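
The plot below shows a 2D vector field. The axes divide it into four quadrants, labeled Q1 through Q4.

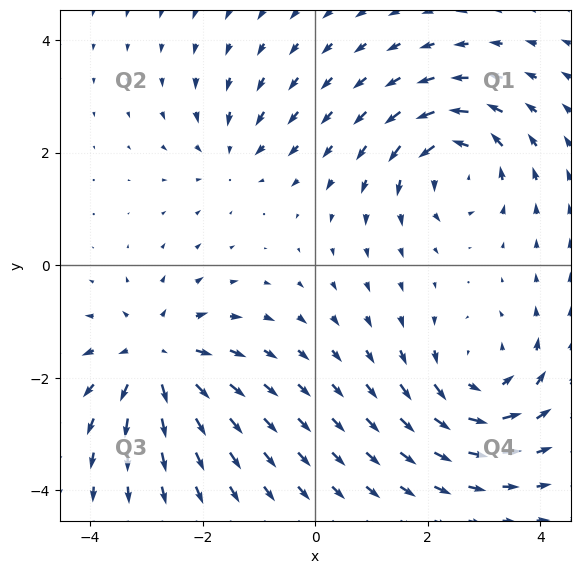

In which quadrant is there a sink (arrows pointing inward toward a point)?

Q2

The sink sits at approximately (-1.5, 2.0), which lies in quadrant Q2. The divergence there is about -3, negative as expected for a sink.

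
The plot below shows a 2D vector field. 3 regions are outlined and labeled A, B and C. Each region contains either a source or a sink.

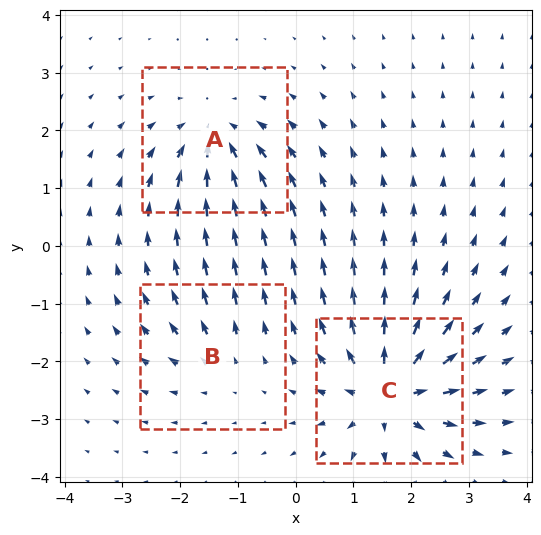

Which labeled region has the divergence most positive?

Divergence at each region's feature centre — A: about -4, B: about +2, C: about +6. Region C is most positive.

C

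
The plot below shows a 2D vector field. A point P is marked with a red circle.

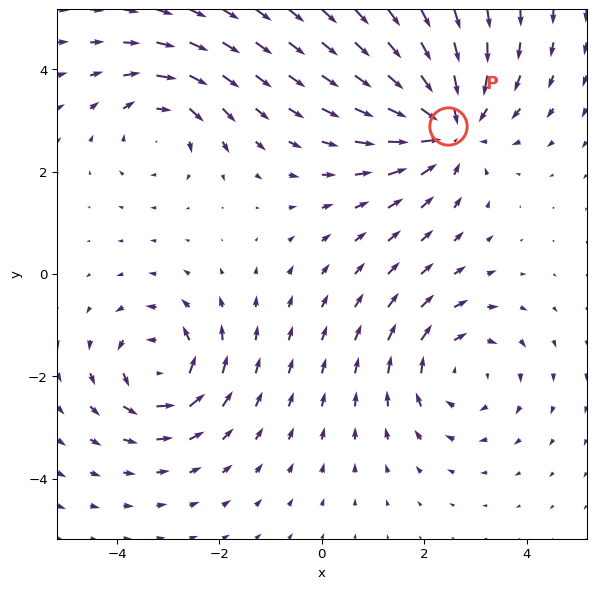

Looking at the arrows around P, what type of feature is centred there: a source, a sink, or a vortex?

At P (2.5, 2.9) the arrows converge inward. Divergence about -4, curl ≈0 — negative divergence with near-zero curl is a sink.

sink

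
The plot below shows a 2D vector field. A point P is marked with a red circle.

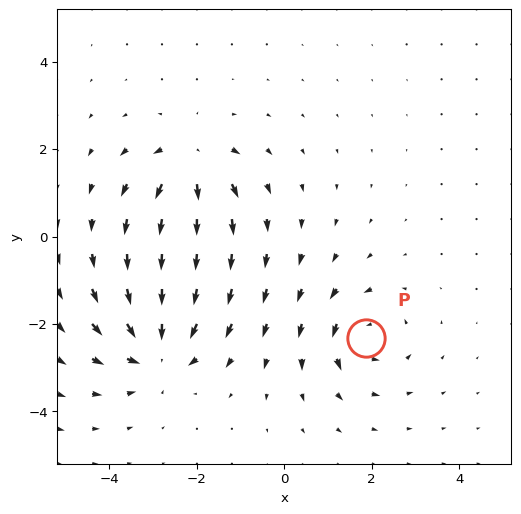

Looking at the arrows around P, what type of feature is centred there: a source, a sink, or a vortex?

vortex

At P (1.9, -2.3) the arrows circulate counterclockwise. Divergence ≈0, curl about +5 — near-zero divergence with nonzero curl is a vortex.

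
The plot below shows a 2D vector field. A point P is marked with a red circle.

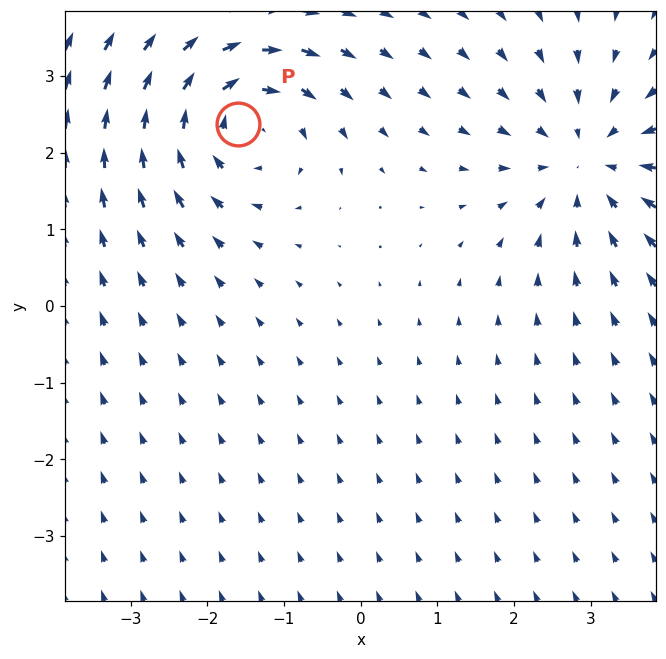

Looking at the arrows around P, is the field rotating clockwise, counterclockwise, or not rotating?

Near P at (-1.6, 2.4) the arrows circulate clockwise. The curl (z-component) there is about -5; negative curl means clockwise rotation.

clockwise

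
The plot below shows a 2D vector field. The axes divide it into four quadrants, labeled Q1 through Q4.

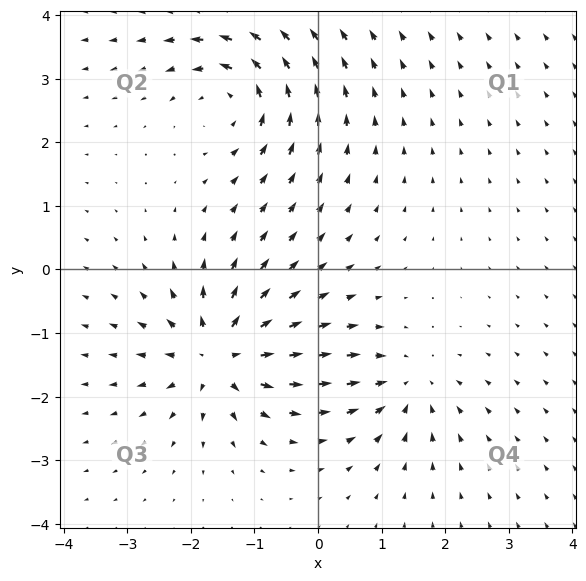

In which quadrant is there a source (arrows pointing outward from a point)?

Q3

The source sits at approximately (-1.6, -1.3), which lies in quadrant Q3. The divergence there is about +6, positive as expected for a source.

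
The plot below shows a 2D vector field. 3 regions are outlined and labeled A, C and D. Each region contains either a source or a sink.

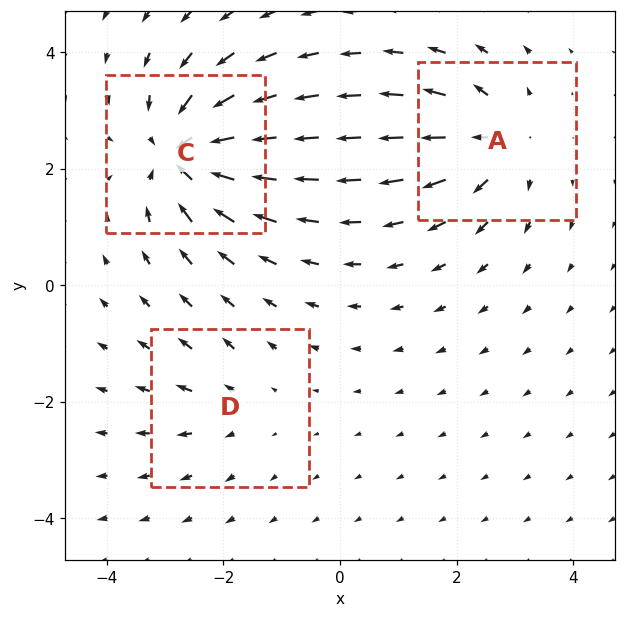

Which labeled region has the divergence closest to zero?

Divergence at each region's feature centre — A: about +4, C: about -6, D: about +2. Region D is closest to zero.

D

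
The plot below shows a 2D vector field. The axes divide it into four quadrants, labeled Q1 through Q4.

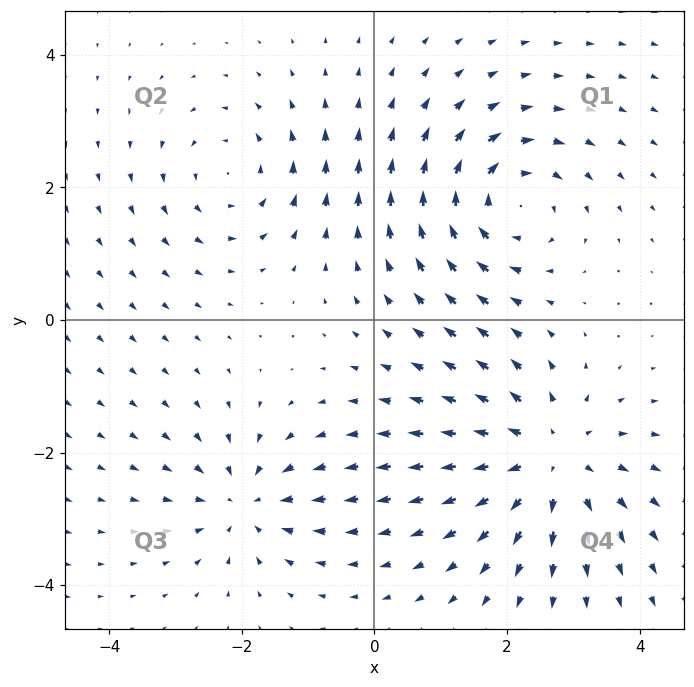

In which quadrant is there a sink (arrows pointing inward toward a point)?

The sink sits at approximately (-2.0, -2.8), which lies in quadrant Q3. The divergence there is about -4, negative as expected for a sink.

Q3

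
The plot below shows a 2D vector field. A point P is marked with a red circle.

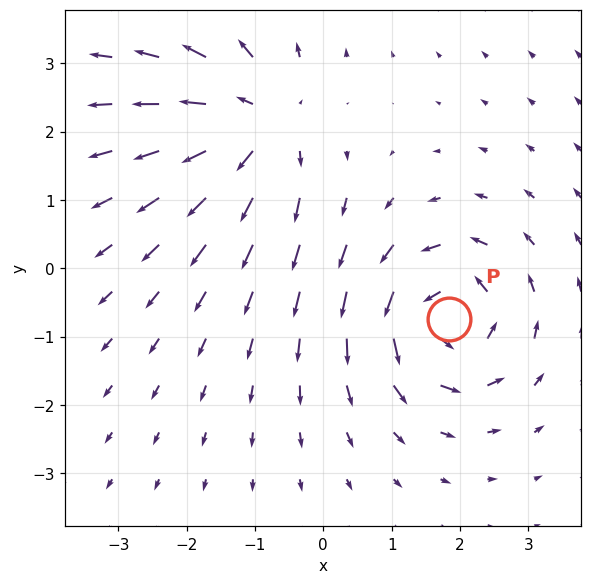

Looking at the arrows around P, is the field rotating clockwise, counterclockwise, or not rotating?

Near P at (1.8, -0.7) the arrows circulate counterclockwise. The curl (z-component) there is about +7; positive curl means counterclockwise rotation.

counterclockwise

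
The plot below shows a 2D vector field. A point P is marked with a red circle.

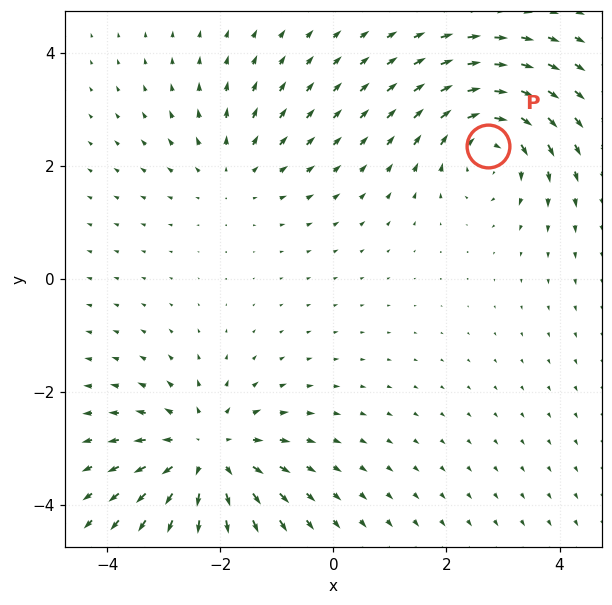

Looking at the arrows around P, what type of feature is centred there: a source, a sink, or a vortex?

vortex

At P (2.7, 2.3) the arrows circulate clockwise. Divergence ≈0, curl about -5 — near-zero divergence with nonzero curl is a vortex.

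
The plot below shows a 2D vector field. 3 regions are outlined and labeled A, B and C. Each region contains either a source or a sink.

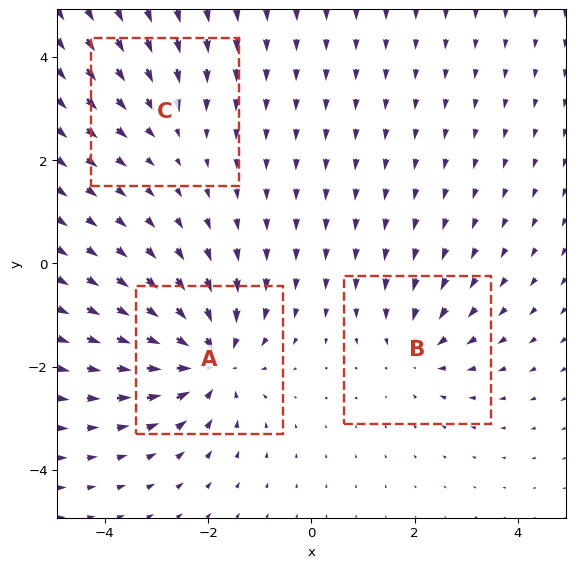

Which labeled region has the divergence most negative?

A

Divergence at each region's feature centre — A: about -5, B: about -3, C: about -2. Region A is most negative.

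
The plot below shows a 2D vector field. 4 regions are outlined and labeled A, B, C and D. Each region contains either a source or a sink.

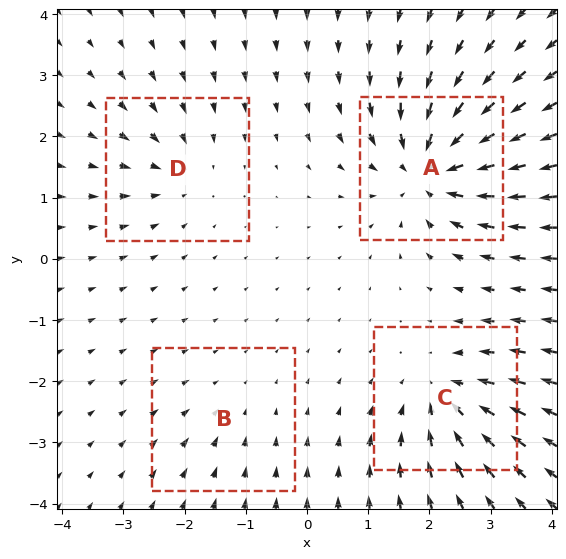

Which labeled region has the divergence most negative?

A

Divergence at each region's feature centre — A: about -8, B: about -2, C: about -6, D: about -4. Region A is most negative.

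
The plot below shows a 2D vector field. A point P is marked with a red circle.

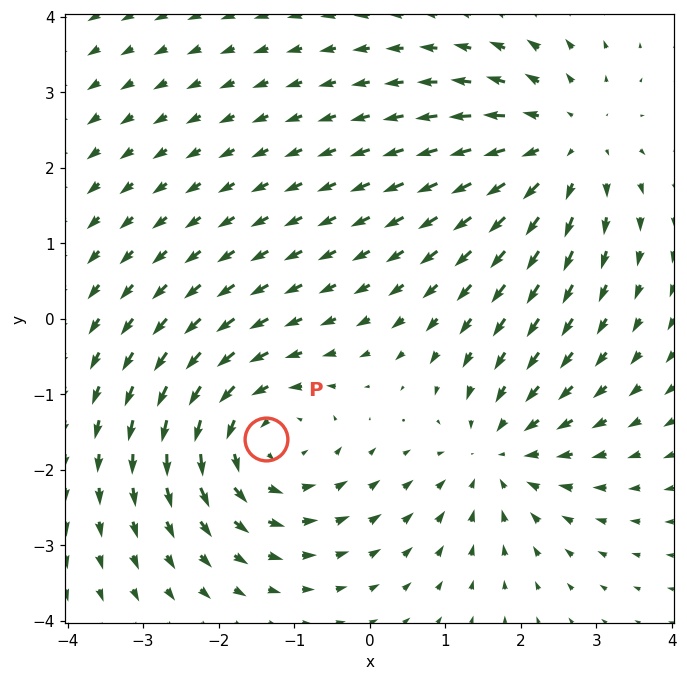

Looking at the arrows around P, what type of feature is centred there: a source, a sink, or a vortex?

vortex

At P (-1.4, -1.6) the arrows circulate counterclockwise. Divergence ≈0, curl about +4 — near-zero divergence with nonzero curl is a vortex.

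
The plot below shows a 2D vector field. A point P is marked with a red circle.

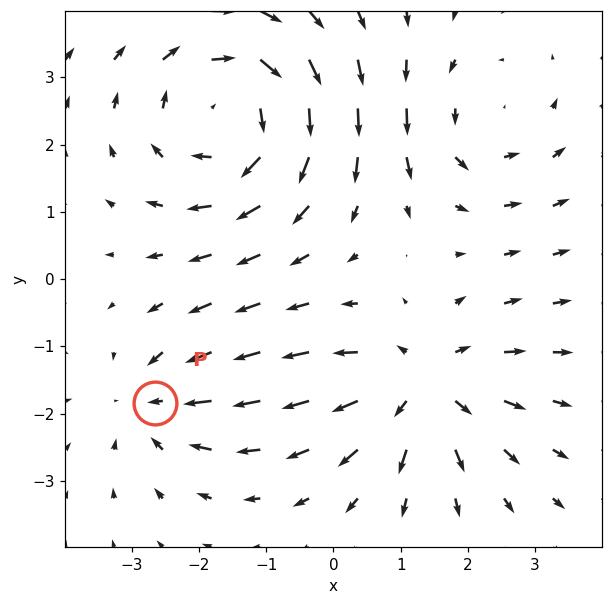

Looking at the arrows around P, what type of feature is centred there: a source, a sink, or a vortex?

sink

At P (-2.7, -1.8) the arrows converge inward. Divergence about -3, curl ≈0 — negative divergence with near-zero curl is a sink.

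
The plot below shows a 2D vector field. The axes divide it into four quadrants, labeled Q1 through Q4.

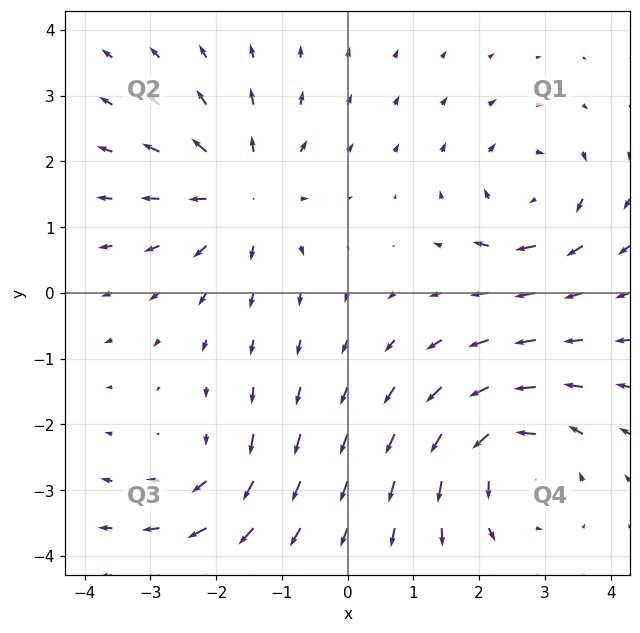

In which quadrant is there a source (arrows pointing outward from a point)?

The source sits at approximately (-1.6, 1.5), which lies in quadrant Q2. The divergence there is about +4, positive as expected for a source.

Q2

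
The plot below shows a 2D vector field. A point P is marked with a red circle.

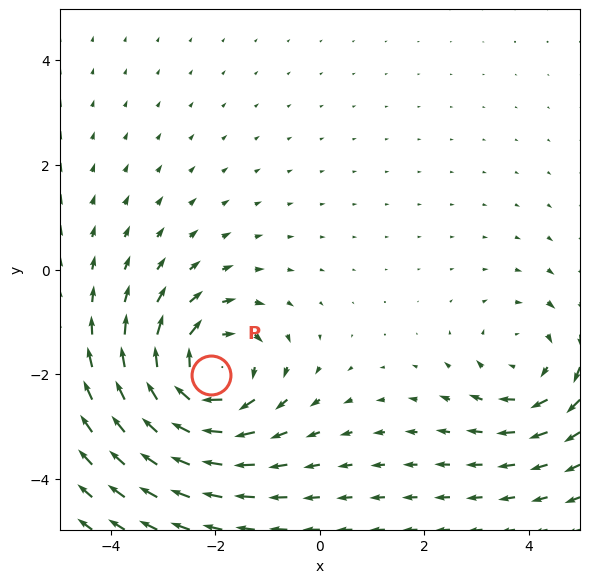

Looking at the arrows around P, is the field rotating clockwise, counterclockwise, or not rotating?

clockwise

Near P at (-2.1, -2.0) the arrows circulate clockwise. The curl (z-component) there is about -4; negative curl means clockwise rotation.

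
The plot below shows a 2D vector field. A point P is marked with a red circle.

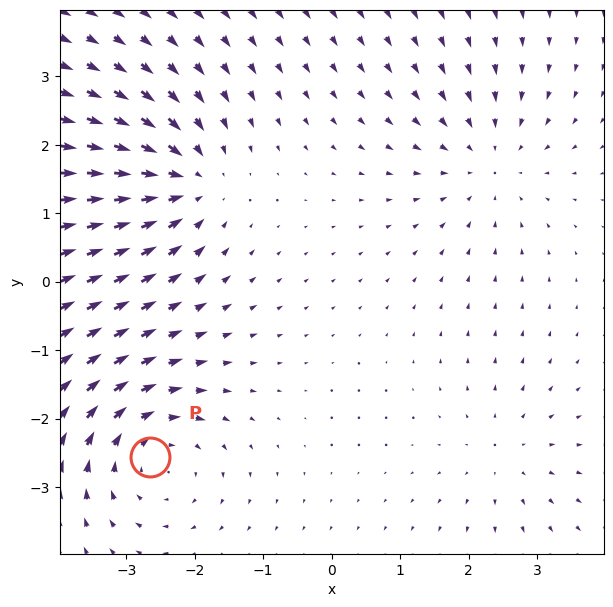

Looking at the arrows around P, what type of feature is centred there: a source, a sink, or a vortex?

At P (-2.7, -2.6) the arrows circulate clockwise. Divergence ≈0, curl about -4 — near-zero divergence with nonzero curl is a vortex.

vortex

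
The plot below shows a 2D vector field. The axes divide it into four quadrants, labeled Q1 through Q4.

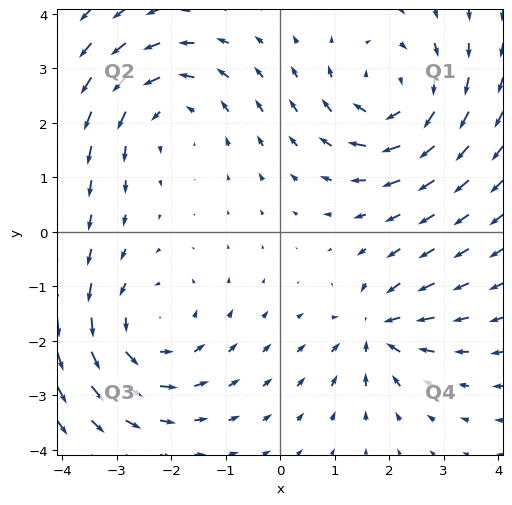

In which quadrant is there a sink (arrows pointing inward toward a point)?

The sink sits at approximately (1.8, -1.8), which lies in quadrant Q4. The divergence there is about -4, negative as expected for a sink.

Q4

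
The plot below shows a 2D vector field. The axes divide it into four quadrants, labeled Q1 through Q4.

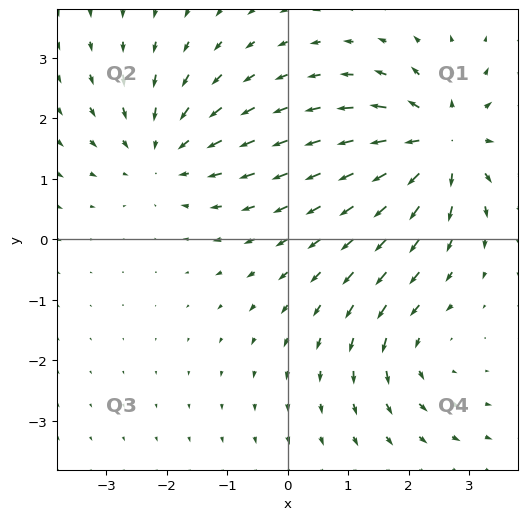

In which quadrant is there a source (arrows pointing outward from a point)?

Q1

The source sits at approximately (2.5, 1.6), which lies in quadrant Q1. The divergence there is about +5, positive as expected for a source.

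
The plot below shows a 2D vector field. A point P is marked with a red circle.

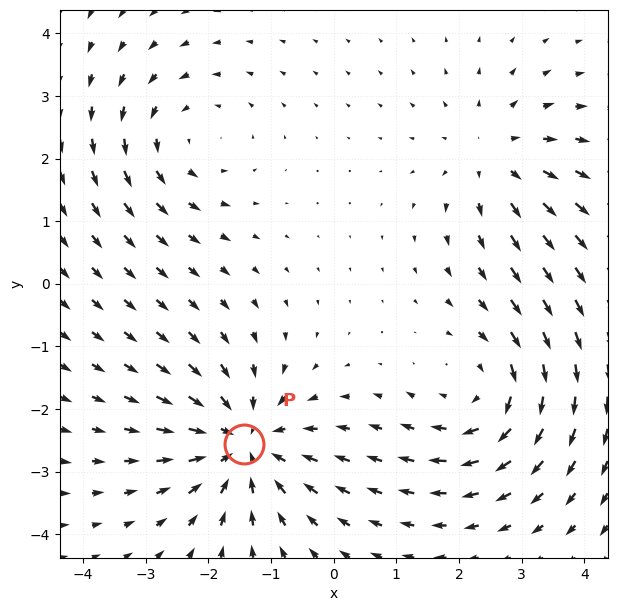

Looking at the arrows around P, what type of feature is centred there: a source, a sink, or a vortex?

sink

At P (-1.4, -2.6) the arrows converge inward. Divergence about -5, curl ≈0 — negative divergence with near-zero curl is a sink.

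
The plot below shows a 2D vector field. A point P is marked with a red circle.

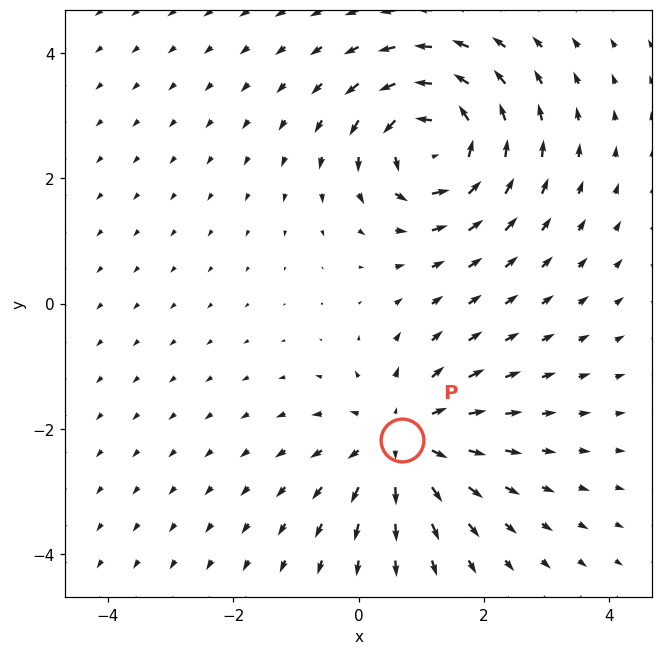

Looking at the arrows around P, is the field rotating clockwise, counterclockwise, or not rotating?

Near P at (0.7, -2.2) the arrows show no circulation. The curl there is ≈0.

not rotating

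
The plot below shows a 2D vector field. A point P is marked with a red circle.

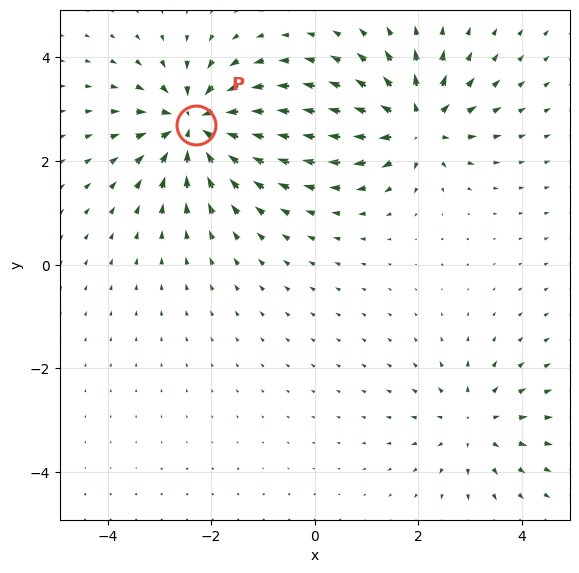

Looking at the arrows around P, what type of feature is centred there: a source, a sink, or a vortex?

At P (-2.3, 2.7) the arrows converge inward. Divergence about -7, curl ≈0 — negative divergence with near-zero curl is a sink.

sink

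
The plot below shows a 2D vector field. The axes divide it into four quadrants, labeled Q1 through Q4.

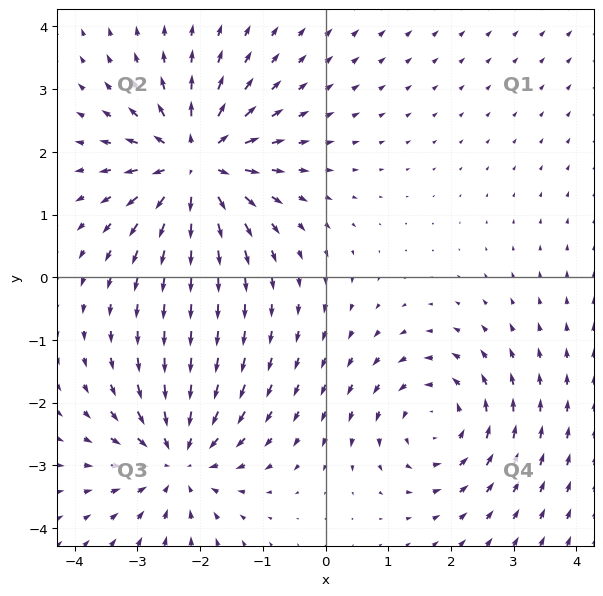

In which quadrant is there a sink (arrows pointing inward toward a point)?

The sink sits at approximately (-2.4, -2.9), which lies in quadrant Q3. The divergence there is about -4, negative as expected for a sink.

Q3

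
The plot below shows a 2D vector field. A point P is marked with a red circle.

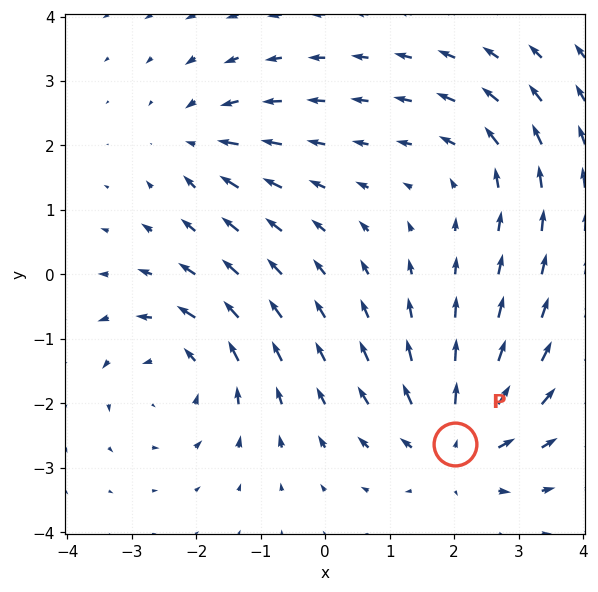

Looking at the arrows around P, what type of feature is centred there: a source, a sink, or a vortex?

At P (2.0, -2.6) the arrows spread outward. Divergence about +5, curl ≈0 — positive divergence with near-zero curl is a source.

source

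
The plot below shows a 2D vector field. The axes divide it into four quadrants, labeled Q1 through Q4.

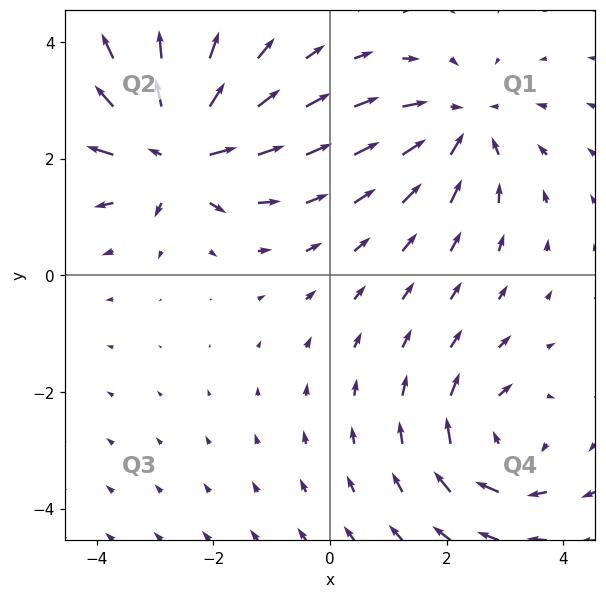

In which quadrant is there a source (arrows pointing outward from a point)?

Q2

The source sits at approximately (-2.6, 2.1), which lies in quadrant Q2. The divergence there is about +4, positive as expected for a source.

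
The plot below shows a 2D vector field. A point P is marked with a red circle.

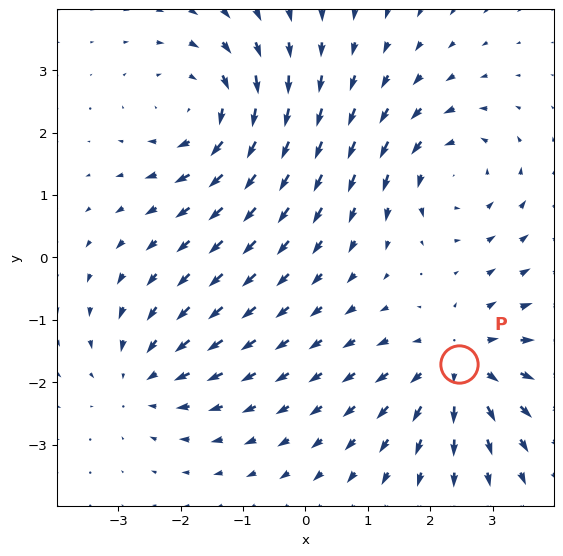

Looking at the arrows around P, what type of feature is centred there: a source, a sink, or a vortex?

source

At P (2.5, -1.7) the arrows spread outward. Divergence about +5, curl ≈0 — positive divergence with near-zero curl is a source.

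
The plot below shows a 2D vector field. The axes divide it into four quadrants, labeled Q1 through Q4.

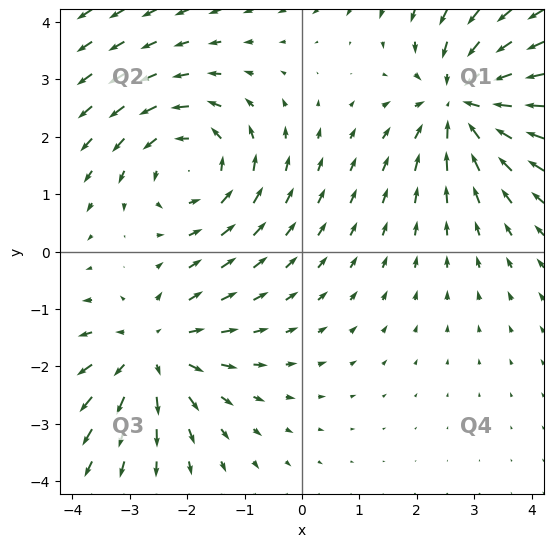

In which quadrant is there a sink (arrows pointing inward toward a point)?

Q1

The sink sits at approximately (2.8, 2.6), which lies in quadrant Q1. The divergence there is about -4, negative as expected for a sink.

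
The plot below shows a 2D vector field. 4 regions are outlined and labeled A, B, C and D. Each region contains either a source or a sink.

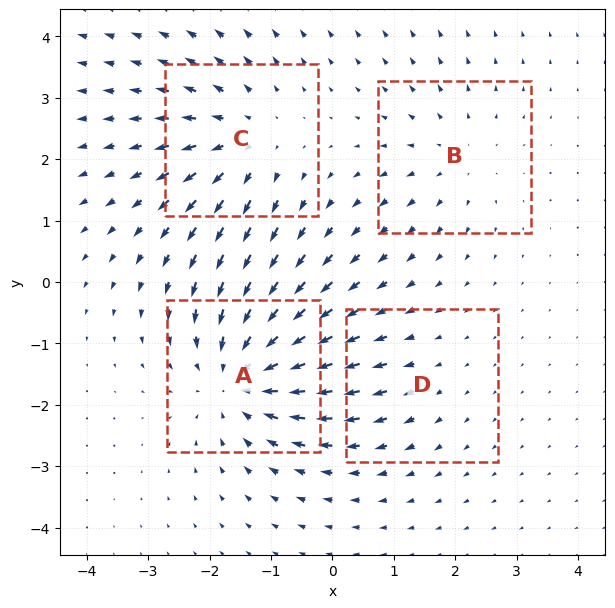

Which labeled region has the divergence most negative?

Divergence at each region's feature centre — A: about -6, B: about +3, C: about +4, D: about +2. Region A is most negative.

A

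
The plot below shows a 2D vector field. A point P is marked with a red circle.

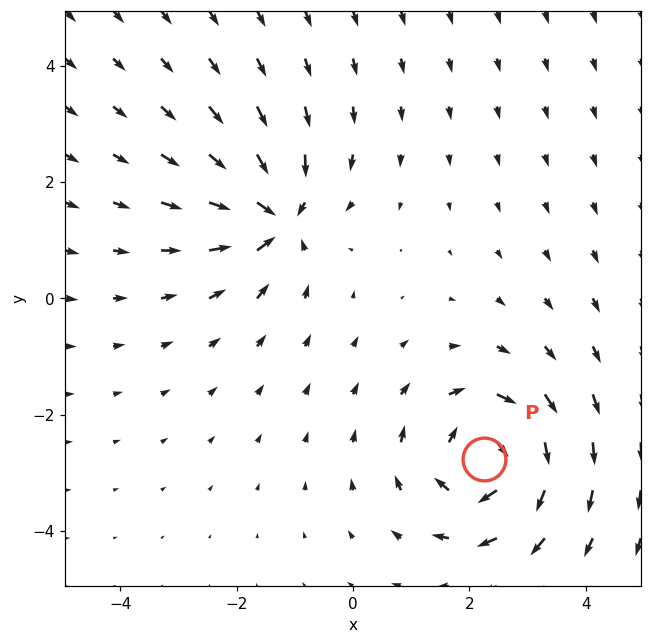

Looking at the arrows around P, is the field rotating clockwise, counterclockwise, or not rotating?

clockwise

Near P at (2.3, -2.8) the arrows circulate clockwise. The curl (z-component) there is about -5; negative curl means clockwise rotation.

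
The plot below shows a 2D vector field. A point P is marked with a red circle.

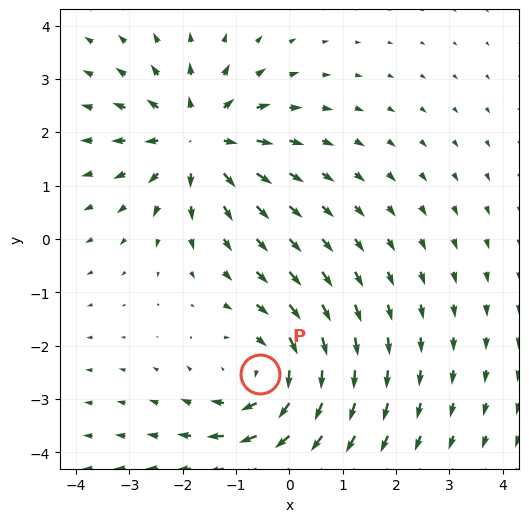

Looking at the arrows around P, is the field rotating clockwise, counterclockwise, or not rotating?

Near P at (-0.6, -2.5) the arrows circulate clockwise. The curl (z-component) there is about -4; negative curl means clockwise rotation.

clockwise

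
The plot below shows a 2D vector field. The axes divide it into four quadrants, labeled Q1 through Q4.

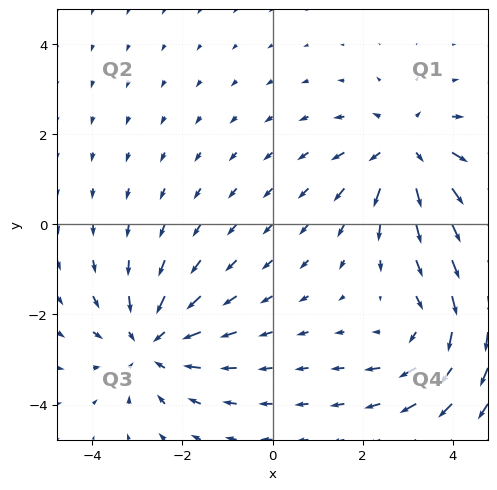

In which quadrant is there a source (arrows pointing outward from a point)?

Q1

The source sits at approximately (3.0, 1.7), which lies in quadrant Q1. The divergence there is about +4, positive as expected for a source.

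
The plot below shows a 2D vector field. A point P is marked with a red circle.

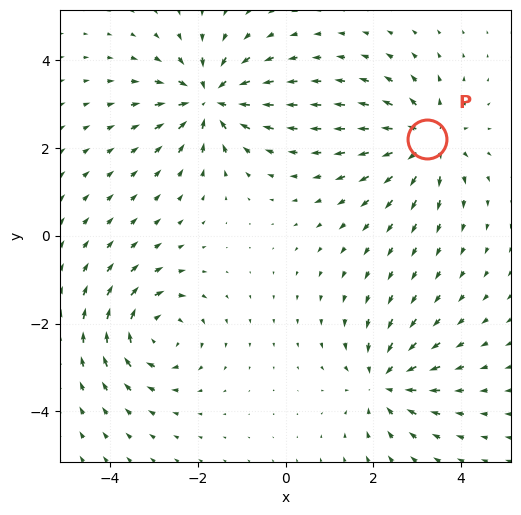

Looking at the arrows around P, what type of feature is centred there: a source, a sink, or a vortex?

At P (3.2, 2.2) the arrows spread outward. Divergence about +5, curl ≈0 — positive divergence with near-zero curl is a source.

source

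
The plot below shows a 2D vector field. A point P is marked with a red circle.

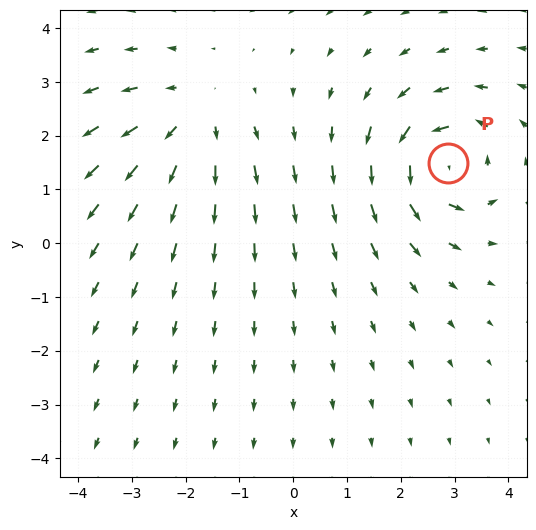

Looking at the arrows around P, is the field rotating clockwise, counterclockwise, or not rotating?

Near P at (2.9, 1.5) the arrows circulate counterclockwise. The curl (z-component) there is about +5; positive curl means counterclockwise rotation.

counterclockwise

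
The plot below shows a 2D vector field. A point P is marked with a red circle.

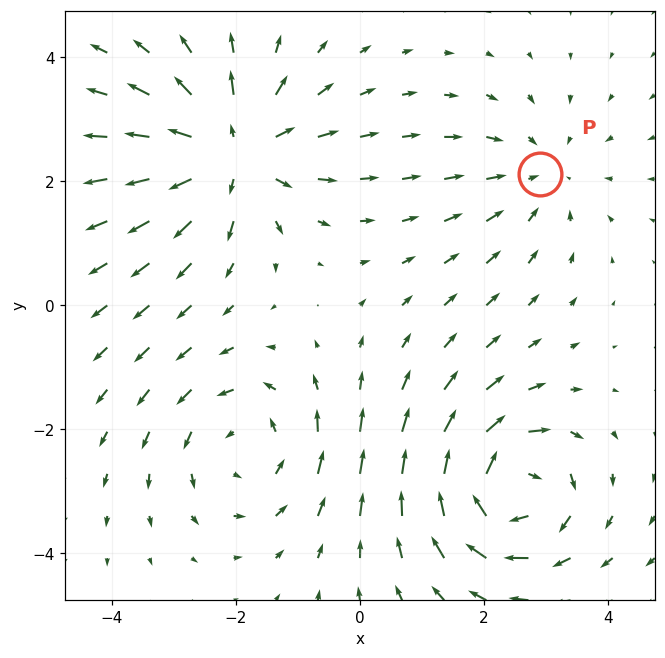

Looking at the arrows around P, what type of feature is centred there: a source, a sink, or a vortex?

sink

At P (2.9, 2.1) the arrows converge inward. Divergence about -3, curl ≈0 — negative divergence with near-zero curl is a sink.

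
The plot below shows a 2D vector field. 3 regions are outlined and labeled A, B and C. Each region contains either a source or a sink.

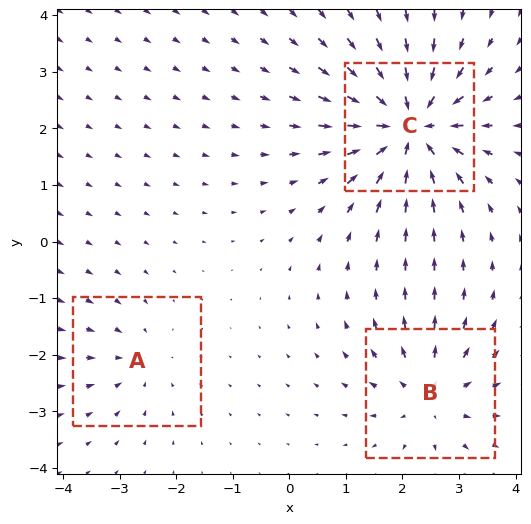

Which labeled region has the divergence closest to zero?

A

Divergence at each region's feature centre — A: about -2, B: about +4, C: about -6. Region A is closest to zero.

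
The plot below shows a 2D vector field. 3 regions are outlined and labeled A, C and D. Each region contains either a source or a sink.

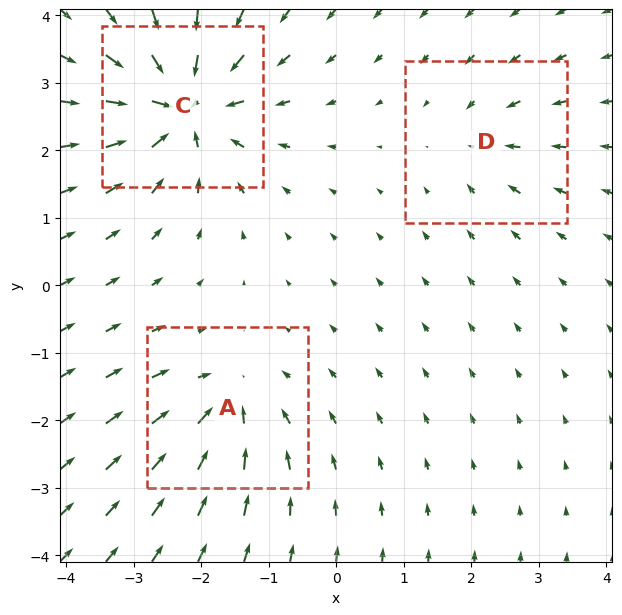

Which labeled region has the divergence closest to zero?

D

Divergence at each region's feature centre — A: about -4, C: about -6, D: about -2. Region D is closest to zero.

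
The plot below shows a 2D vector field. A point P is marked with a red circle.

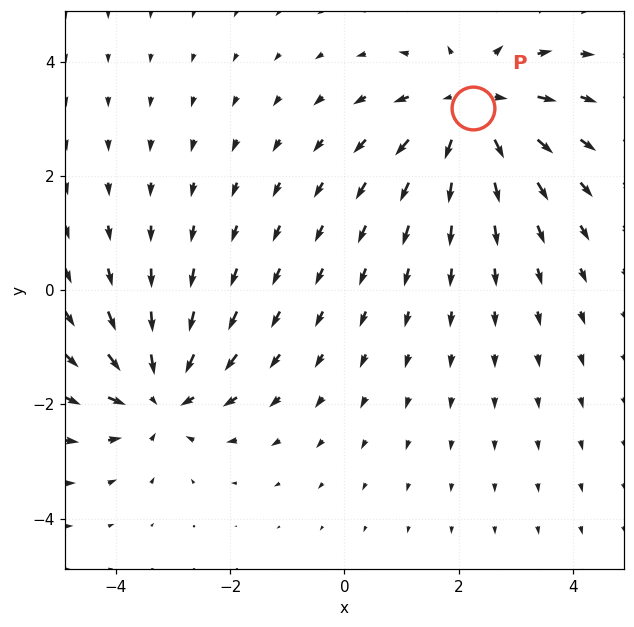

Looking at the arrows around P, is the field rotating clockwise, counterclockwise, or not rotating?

not rotating

Near P at (2.3, 3.2) the arrows show no circulation. The curl there is ≈0.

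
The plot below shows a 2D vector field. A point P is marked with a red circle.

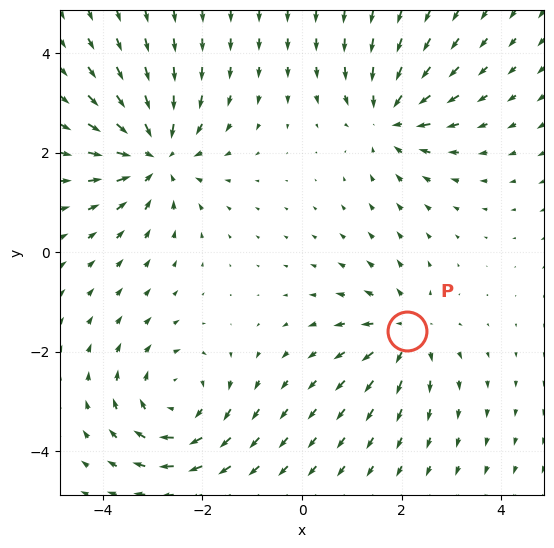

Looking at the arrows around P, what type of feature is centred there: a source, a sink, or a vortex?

source

At P (2.1, -1.6) the arrows spread outward. Divergence about +4, curl ≈0 — positive divergence with near-zero curl is a source.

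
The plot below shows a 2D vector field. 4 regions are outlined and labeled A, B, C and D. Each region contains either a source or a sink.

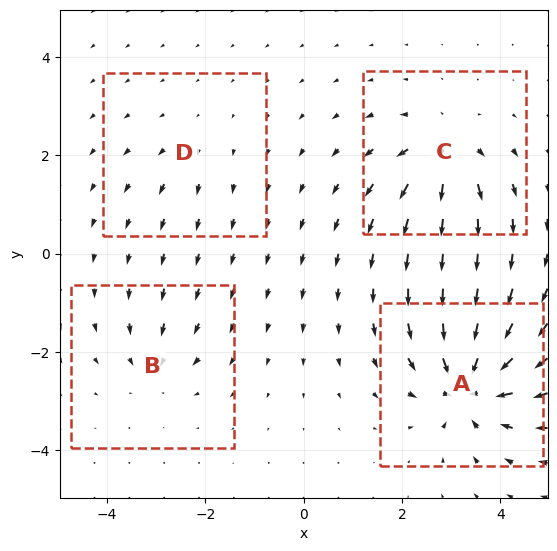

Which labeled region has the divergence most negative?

A

Divergence at each region's feature centre — A: about -9, B: about -4, C: about +7, D: about +2. Region A is most negative.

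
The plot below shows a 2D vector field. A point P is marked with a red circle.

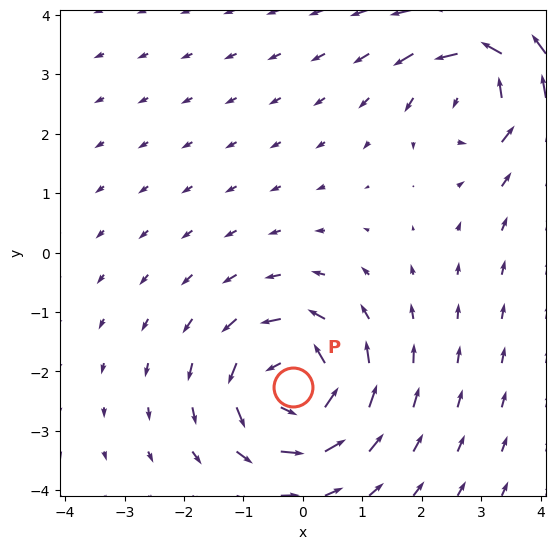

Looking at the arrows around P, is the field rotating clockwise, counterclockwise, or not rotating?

counterclockwise

Near P at (-0.2, -2.3) the arrows circulate counterclockwise. The curl (z-component) there is about +5; positive curl means counterclockwise rotation.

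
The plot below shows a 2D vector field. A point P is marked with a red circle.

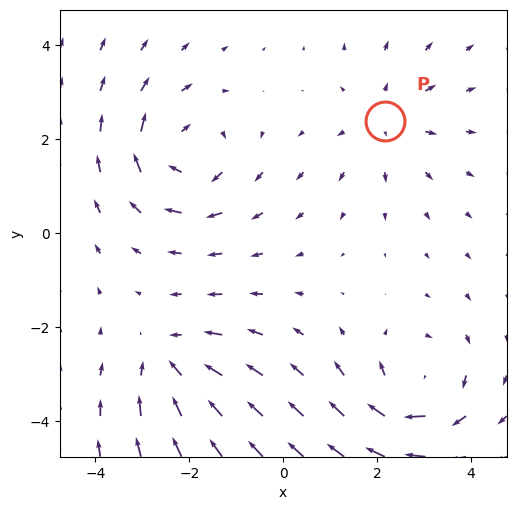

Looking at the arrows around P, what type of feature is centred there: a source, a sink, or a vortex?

At P (2.2, 2.4) the arrows spread outward. Divergence about +3, curl ≈0 — positive divergence with near-zero curl is a source.

source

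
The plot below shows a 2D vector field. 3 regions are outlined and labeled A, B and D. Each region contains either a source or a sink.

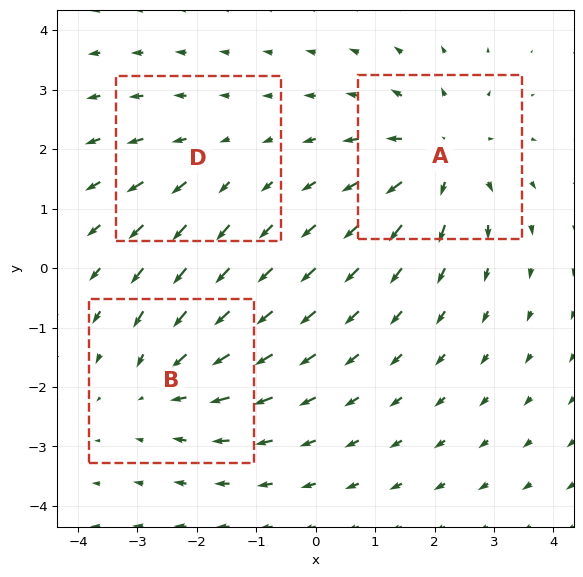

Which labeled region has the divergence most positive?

A

Divergence at each region's feature centre — A: about +4, B: about -3, D: about +2. Region A is most positive.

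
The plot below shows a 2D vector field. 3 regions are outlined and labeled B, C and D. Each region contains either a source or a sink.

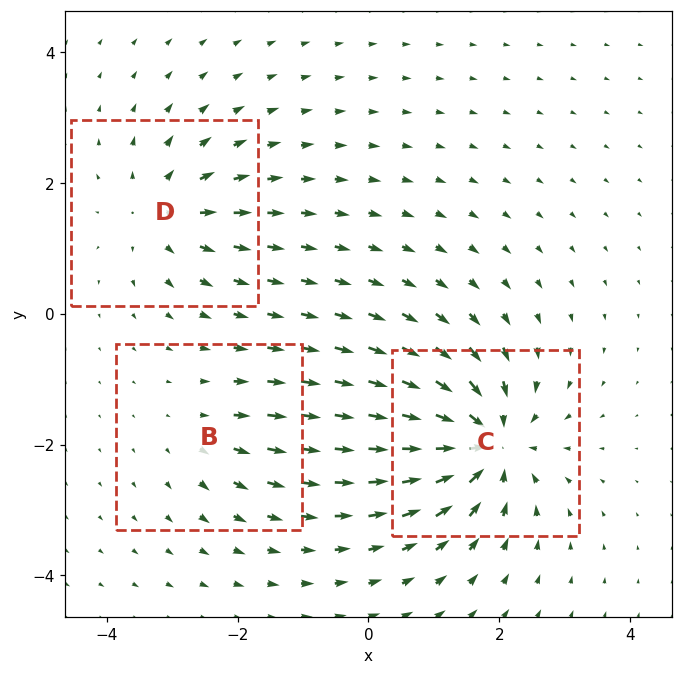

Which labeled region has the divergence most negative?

C

Divergence at each region's feature centre — B: about +2, C: about -6, D: about +4. Region C is most negative.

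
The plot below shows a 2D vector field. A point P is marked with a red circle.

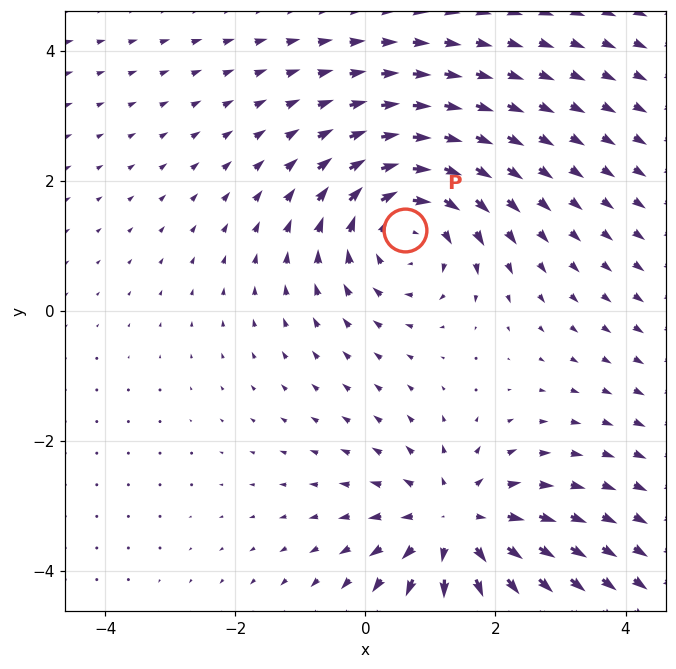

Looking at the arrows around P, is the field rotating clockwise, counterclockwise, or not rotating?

Near P at (0.6, 1.2) the arrows circulate clockwise. The curl (z-component) there is about -4; negative curl means clockwise rotation.

clockwise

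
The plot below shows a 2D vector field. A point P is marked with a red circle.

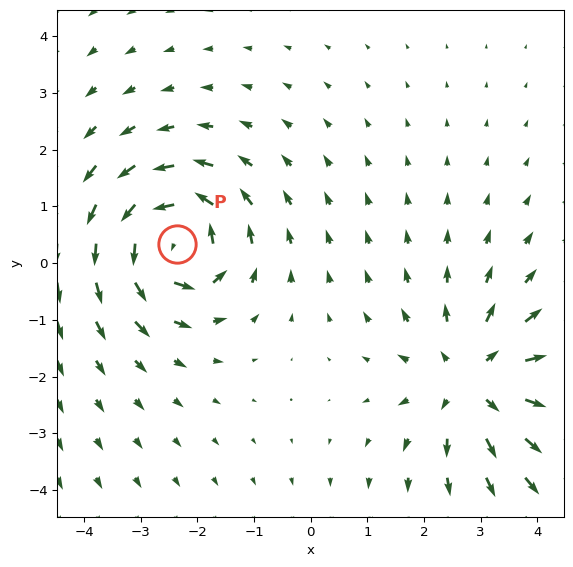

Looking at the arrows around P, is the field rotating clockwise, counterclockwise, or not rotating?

Near P at (-2.4, 0.3) the arrows circulate counterclockwise. The curl (z-component) there is about +7; positive curl means counterclockwise rotation.

counterclockwise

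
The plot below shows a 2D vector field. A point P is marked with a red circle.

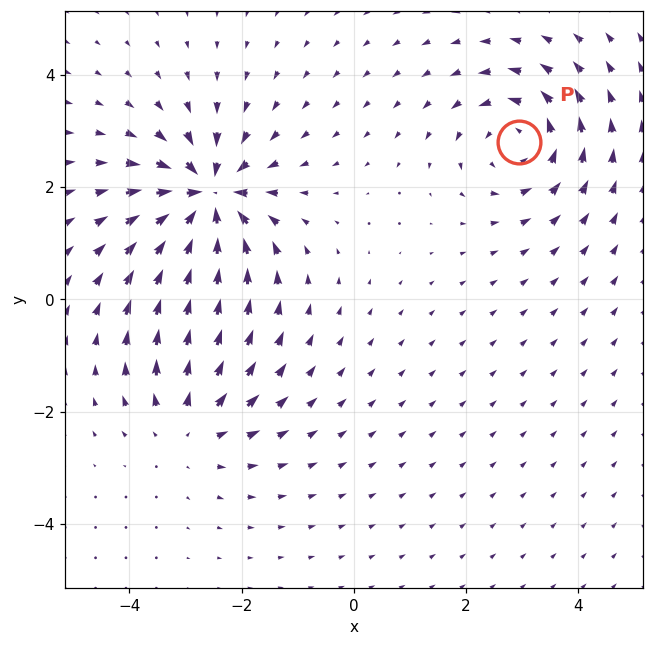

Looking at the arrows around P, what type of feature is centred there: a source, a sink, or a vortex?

At P (2.9, 2.8) the arrows circulate counterclockwise. Divergence ≈0, curl about +4 — near-zero divergence with nonzero curl is a vortex.

vortex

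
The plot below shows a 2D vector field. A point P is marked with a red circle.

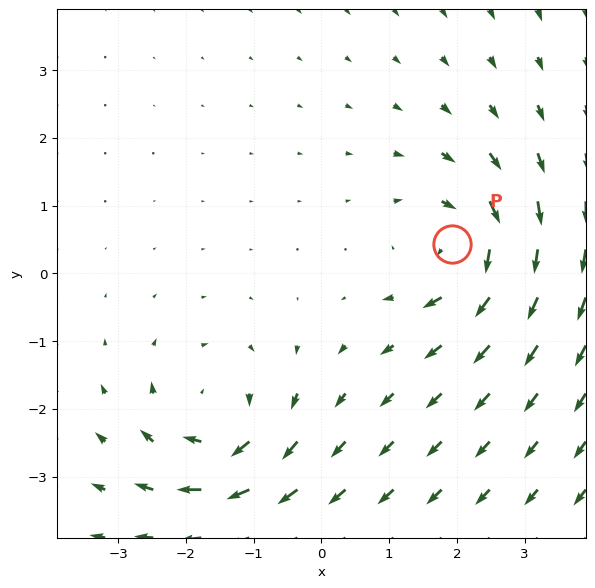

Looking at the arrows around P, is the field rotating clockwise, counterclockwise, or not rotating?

Near P at (1.9, 0.4) the arrows circulate clockwise. The curl (z-component) there is about -5; negative curl means clockwise rotation.

clockwise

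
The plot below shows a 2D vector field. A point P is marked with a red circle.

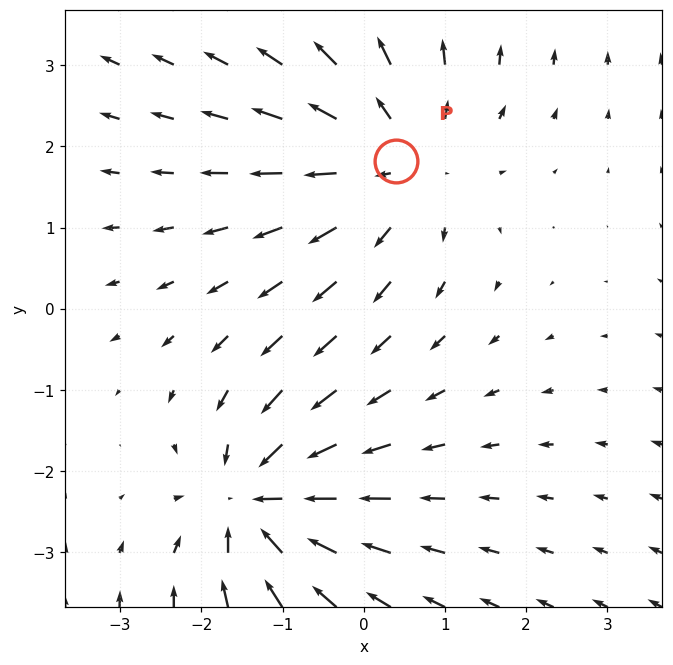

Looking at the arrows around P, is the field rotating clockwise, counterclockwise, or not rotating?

Near P at (0.4, 1.8) the arrows show no circulation. The curl there is ≈0.

not rotating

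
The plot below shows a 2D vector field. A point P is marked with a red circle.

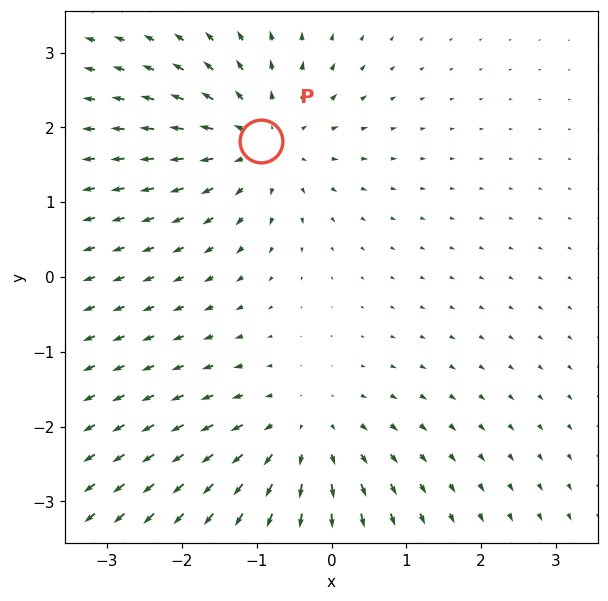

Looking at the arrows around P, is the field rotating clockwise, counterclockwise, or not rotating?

not rotating

Near P at (-0.9, 1.8) the arrows show no circulation. The curl there is ≈0.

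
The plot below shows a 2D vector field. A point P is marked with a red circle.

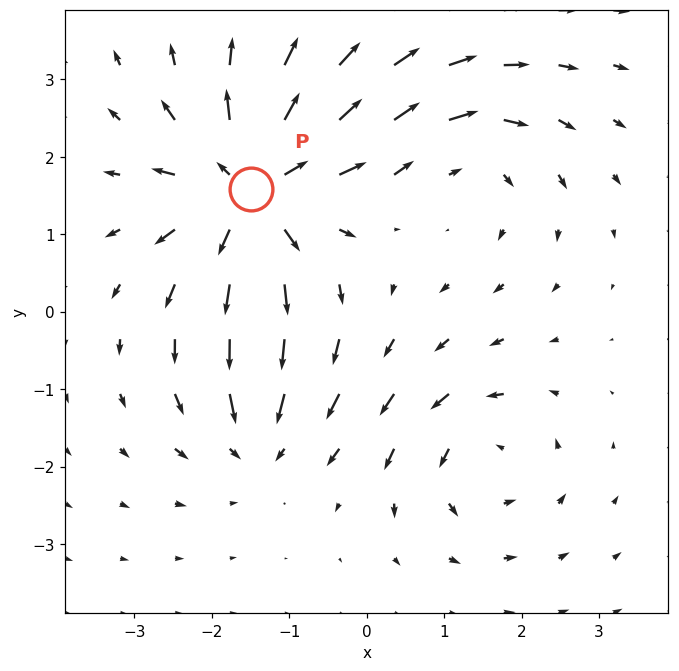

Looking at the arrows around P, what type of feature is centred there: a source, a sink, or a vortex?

source

At P (-1.5, 1.6) the arrows spread outward. Divergence about +6, curl ≈0 — positive divergence with near-zero curl is a source.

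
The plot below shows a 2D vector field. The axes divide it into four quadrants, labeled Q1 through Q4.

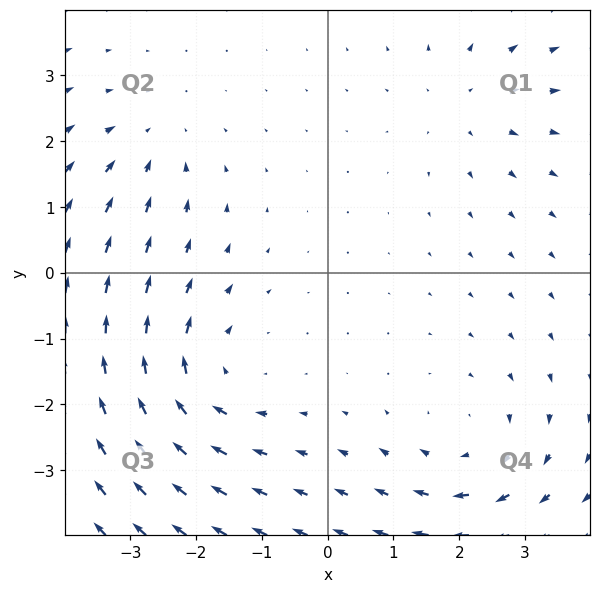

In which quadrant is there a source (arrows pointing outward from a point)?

The source sits at approximately (2.1, 2.6), which lies in quadrant Q1. The divergence there is about +3, positive as expected for a source.

Q1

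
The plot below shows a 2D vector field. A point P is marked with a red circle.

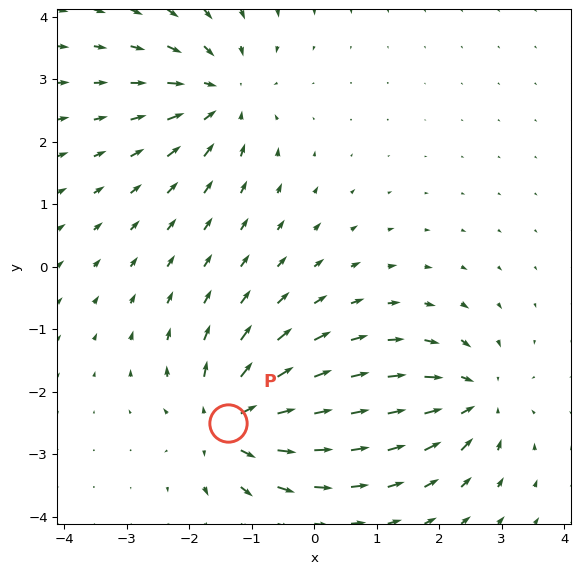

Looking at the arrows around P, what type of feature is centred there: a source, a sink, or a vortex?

source

At P (-1.4, -2.5) the arrows spread outward. Divergence about +6, curl ≈0 — positive divergence with near-zero curl is a source.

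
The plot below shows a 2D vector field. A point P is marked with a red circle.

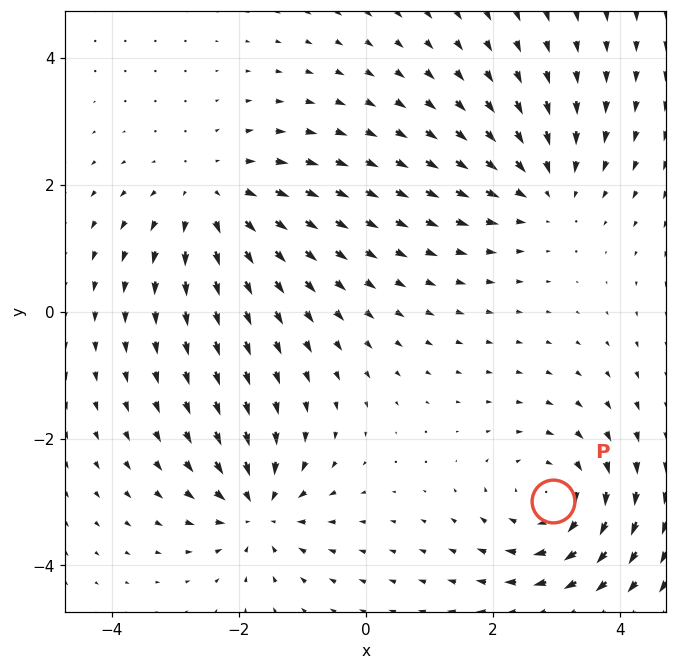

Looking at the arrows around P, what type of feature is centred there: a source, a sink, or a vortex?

vortex

At P (2.9, -3.0) the arrows circulate clockwise. Divergence ≈0, curl about -4 — near-zero divergence with nonzero curl is a vortex.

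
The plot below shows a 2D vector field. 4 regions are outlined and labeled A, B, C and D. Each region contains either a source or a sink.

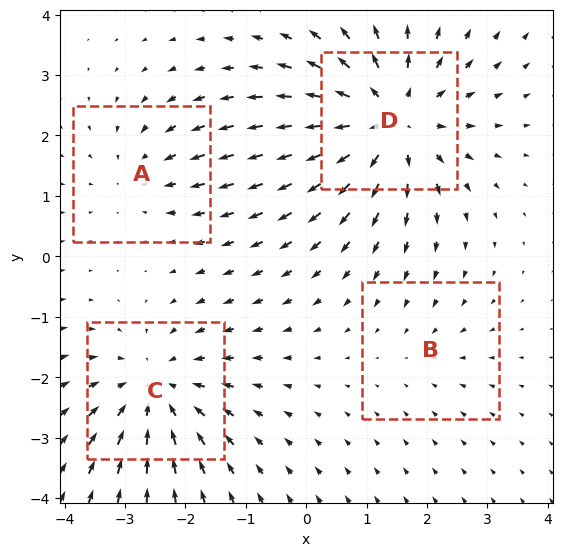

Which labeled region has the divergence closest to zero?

Divergence at each region's feature centre — A: about -3, B: about -2, C: about -5, D: about +6. Region B is closest to zero.

B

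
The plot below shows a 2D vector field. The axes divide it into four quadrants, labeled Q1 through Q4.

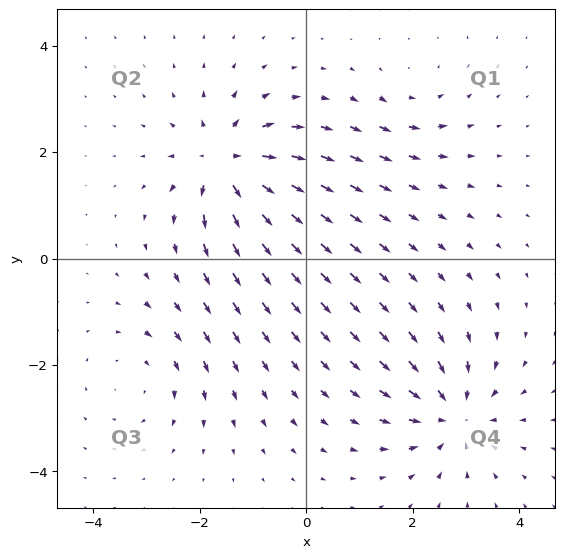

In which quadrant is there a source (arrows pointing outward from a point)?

The source sits at approximately (-1.5, 1.8), which lies in quadrant Q2. The divergence there is about +7, positive as expected for a source.

Q2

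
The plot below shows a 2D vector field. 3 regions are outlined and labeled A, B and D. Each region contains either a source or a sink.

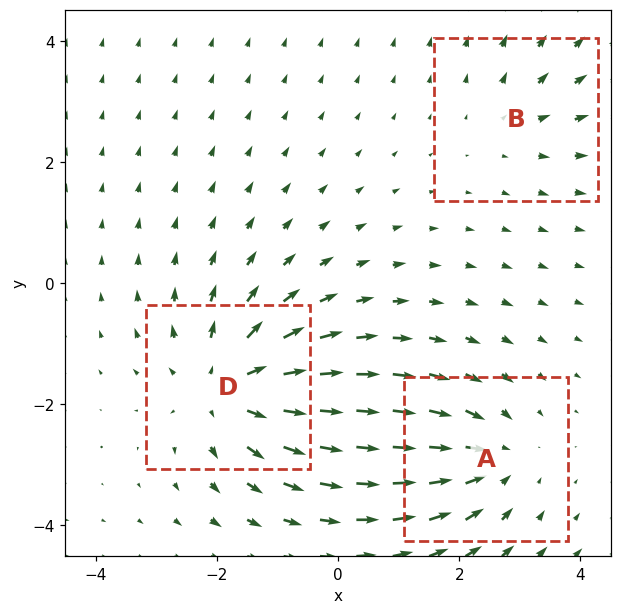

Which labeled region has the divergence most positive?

Divergence at each region's feature centre — A: about -3, B: about +2, D: about +4. Region D is most positive.

D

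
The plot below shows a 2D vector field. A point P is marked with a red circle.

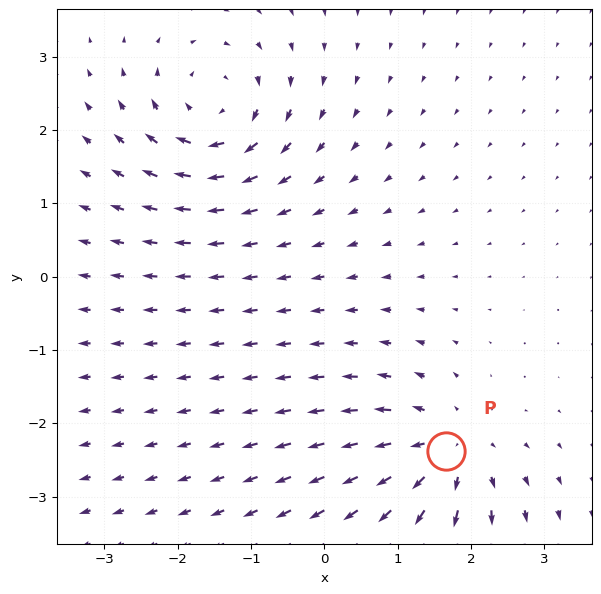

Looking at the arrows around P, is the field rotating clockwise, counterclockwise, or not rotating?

Near P at (1.7, -2.4) the arrows show no circulation. The curl there is ≈0.

not rotating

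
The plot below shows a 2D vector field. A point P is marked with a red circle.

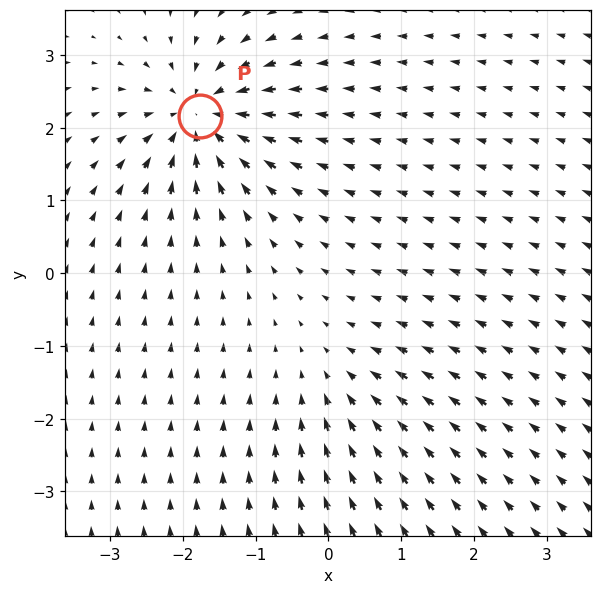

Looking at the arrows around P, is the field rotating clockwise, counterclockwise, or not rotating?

Near P at (-1.8, 2.2) the arrows show no circulation. The curl there is ≈0.

not rotating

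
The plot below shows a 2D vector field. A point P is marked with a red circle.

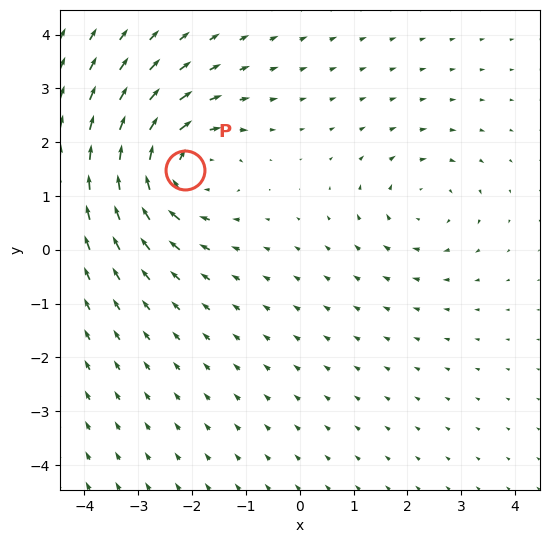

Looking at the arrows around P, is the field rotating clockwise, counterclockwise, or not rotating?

Near P at (-2.1, 1.5) the arrows circulate clockwise. The curl (z-component) there is about -5; negative curl means clockwise rotation.

clockwise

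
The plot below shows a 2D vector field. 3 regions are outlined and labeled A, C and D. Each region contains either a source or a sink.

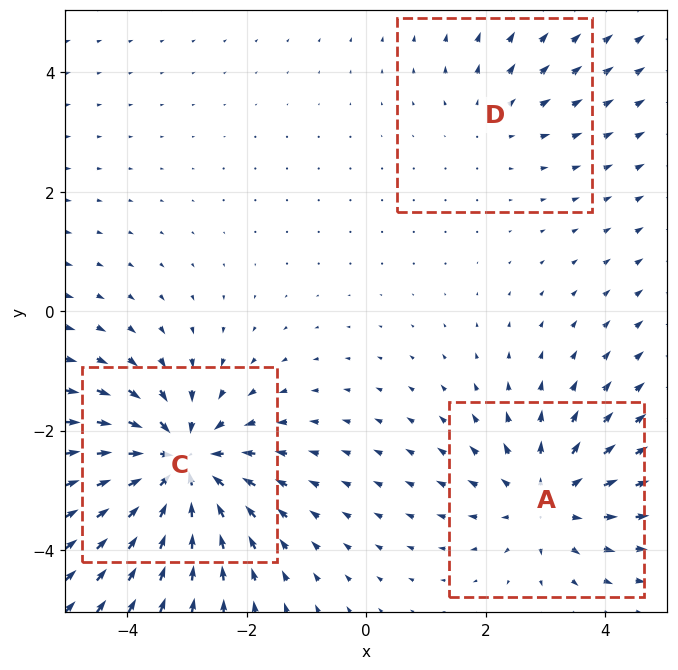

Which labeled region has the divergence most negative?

Divergence at each region's feature centre — A: about +3, C: about -5, D: about +2. Region C is most negative.

C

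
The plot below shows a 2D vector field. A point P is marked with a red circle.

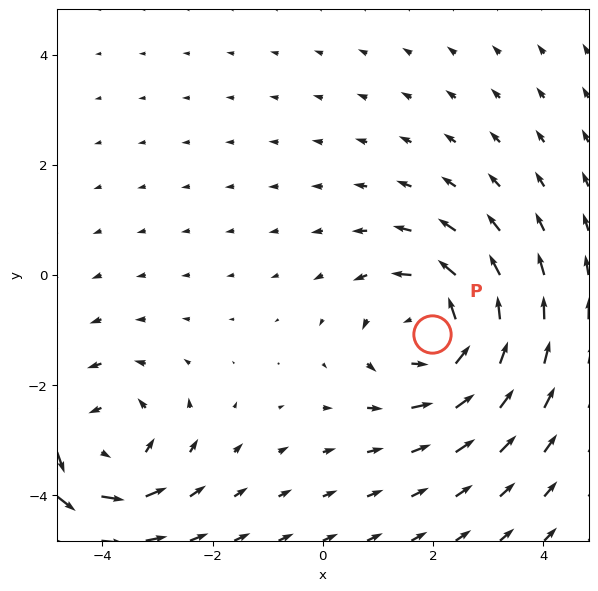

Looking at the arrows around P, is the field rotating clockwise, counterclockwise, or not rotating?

counterclockwise

Near P at (2.0, -1.1) the arrows circulate counterclockwise. The curl (z-component) there is about +4; positive curl means counterclockwise rotation.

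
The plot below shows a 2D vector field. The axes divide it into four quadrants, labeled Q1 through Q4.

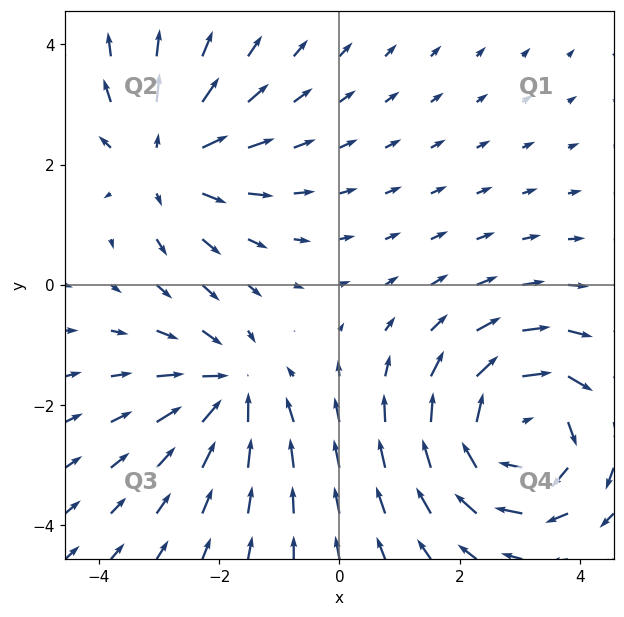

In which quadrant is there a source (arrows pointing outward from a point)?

Q2

The source sits at approximately (-2.9, 2.1), which lies in quadrant Q2. The divergence there is about +3, positive as expected for a source.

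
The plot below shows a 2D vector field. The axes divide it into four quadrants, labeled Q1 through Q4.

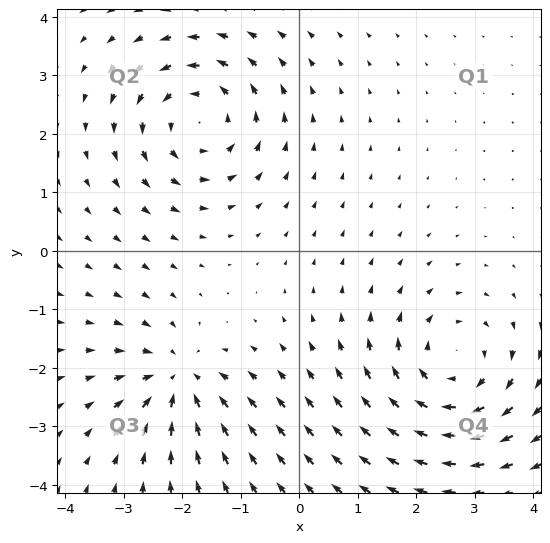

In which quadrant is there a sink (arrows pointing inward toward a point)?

Q3

The sink sits at approximately (-2.1, -2.2), which lies in quadrant Q3. The divergence there is about -5, negative as expected for a sink.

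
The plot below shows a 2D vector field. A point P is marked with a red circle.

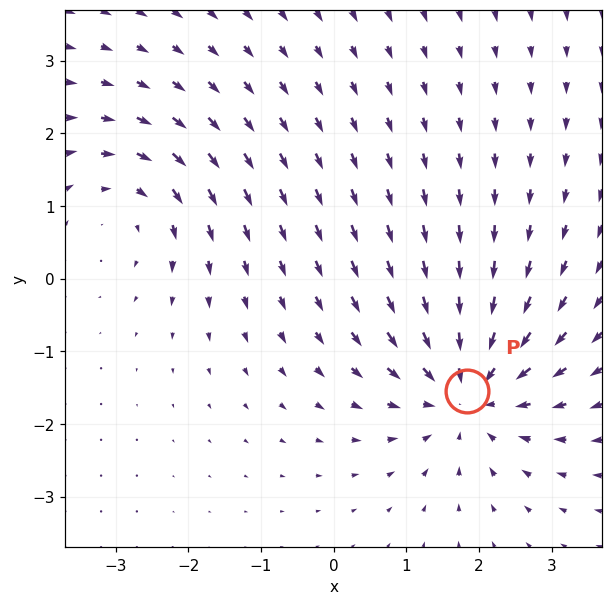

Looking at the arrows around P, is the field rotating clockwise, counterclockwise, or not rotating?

Near P at (1.8, -1.5) the arrows show no circulation. The curl there is ≈0.

not rotating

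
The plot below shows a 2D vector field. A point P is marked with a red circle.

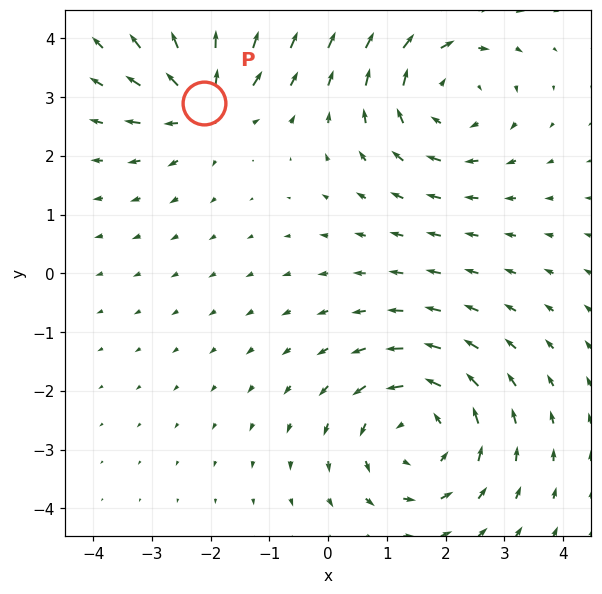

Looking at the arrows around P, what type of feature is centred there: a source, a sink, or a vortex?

source

At P (-2.1, 2.9) the arrows spread outward. Divergence about +5, curl ≈0 — positive divergence with near-zero curl is a source.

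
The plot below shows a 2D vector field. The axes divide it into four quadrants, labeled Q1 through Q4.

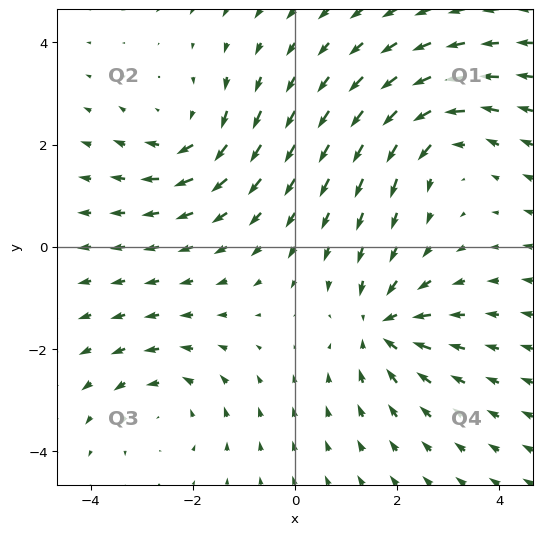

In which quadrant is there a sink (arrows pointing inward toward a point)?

Q4

The sink sits at approximately (1.7, -1.6), which lies in quadrant Q4. The divergence there is about -4, negative as expected for a sink.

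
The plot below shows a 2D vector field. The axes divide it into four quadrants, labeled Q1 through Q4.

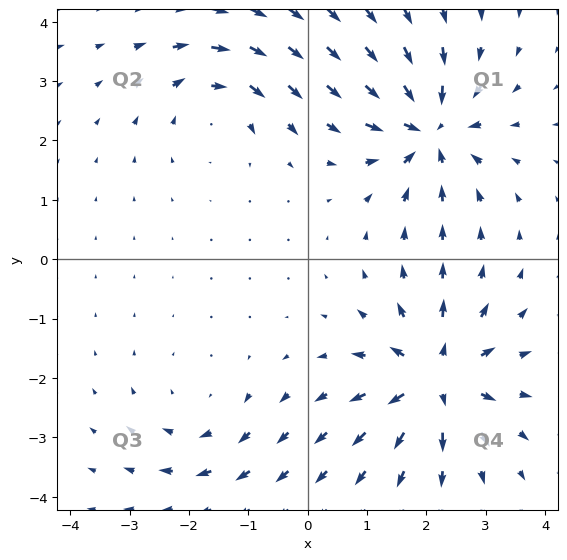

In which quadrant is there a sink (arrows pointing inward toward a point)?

Q1

The sink sits at approximately (2.0, 2.2), which lies in quadrant Q1. The divergence there is about -6, negative as expected for a sink.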